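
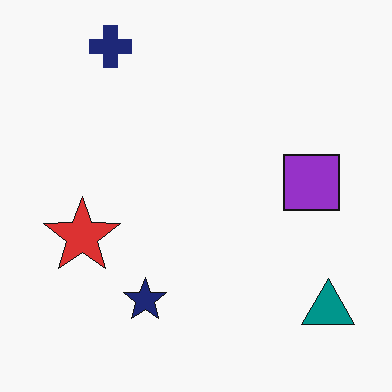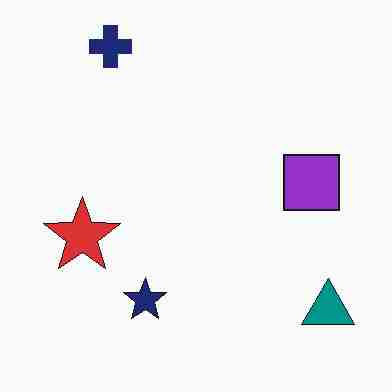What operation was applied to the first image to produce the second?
Degraded with heavy JPEG compression.

Blocky 8×8 compression artifacts appear around shape edges and the flat background shows ringing — characteristic JPEG degradation.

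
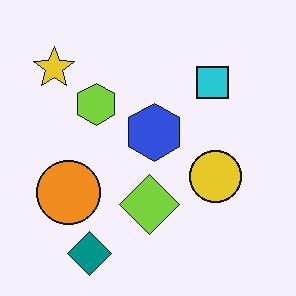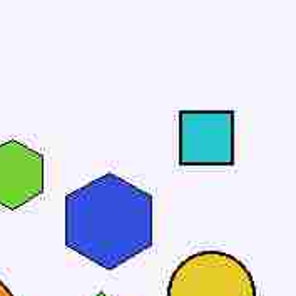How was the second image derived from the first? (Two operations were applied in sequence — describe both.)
Degraded with heavy JPEG compression, then cropped to a noticeably smaller region and rescaled.

Blocky 8×8 compression artifacts appear around shape edges and the flat background shows ringing — characteristic JPEG degradation. The visible shapes are larger and the field of view is narrower; shapes near the original edges may be partly or wholly outside the frame — a crop-and-rescale.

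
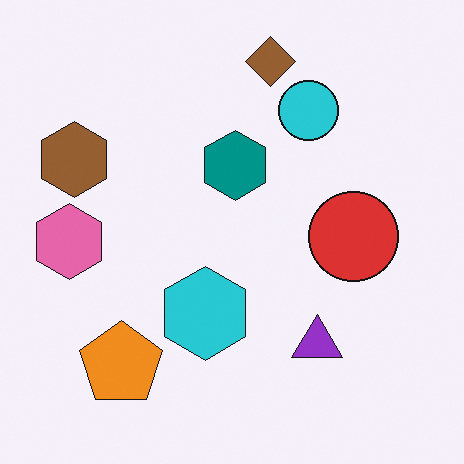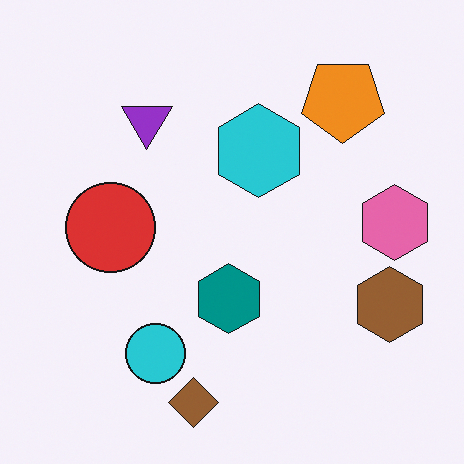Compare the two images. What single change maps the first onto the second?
The transformation is: rotated 180°.

The brown diamond sits in the top of the first image and the bottom of the second — consistent with a whole-image 180° rotation.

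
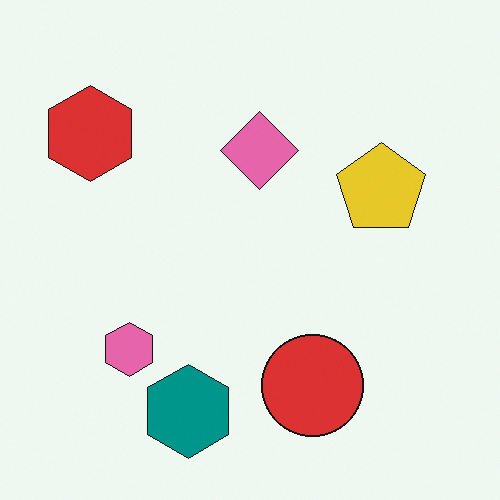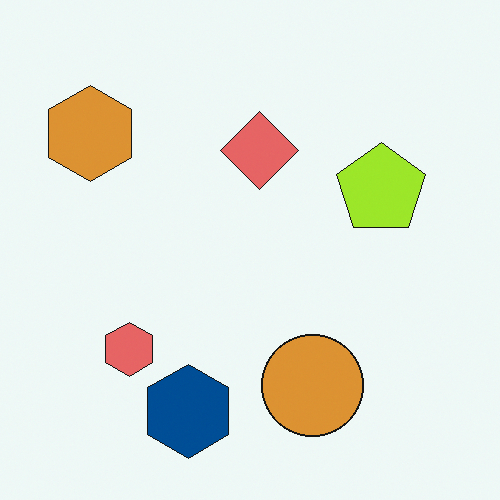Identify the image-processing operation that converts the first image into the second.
Hue-shifted slightly.

Every shape's color has rotated by the same amount around the hue wheel — a uniform hue shift.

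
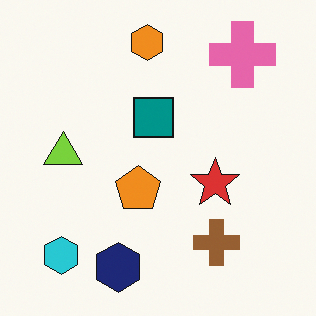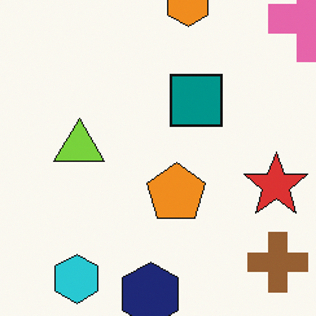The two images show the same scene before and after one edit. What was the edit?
This is the original image cropped slightly and scaled back up.

The visible shapes are larger and the field of view is narrower; shapes near the original edges may be partly or wholly outside the frame — a crop-and-rescale.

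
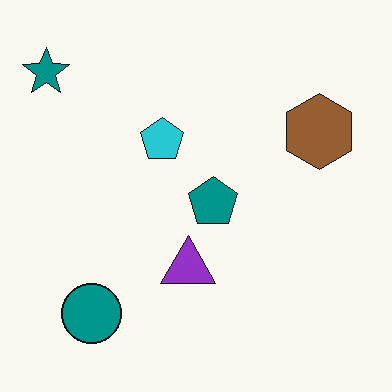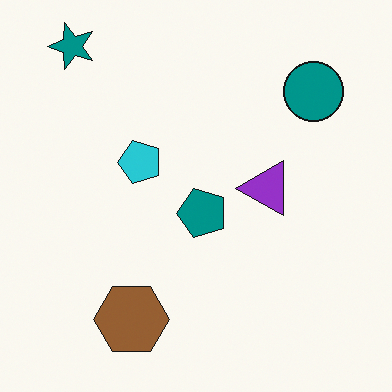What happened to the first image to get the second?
The image was transposed (reflected across the top-left ↔ bottom-right diagonal).

Shapes have swapped their row and column positions — what was in the top-right is now in the bottom-left — a diagonal reflection.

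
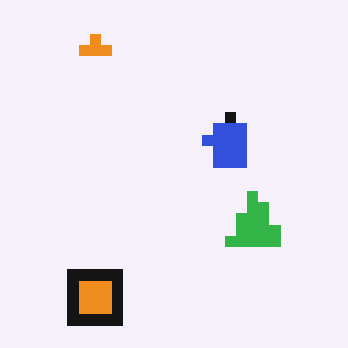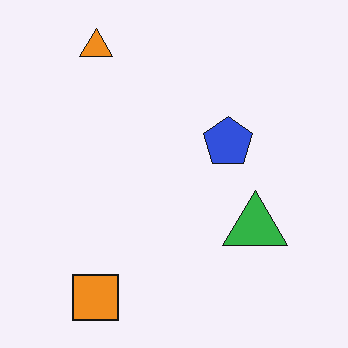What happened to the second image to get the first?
The first image is the second coarsely pixelated.

Shapes are reduced to large square blocks; fine edges and outlines are lost — a downscale-then-upscale (mosaic) effect.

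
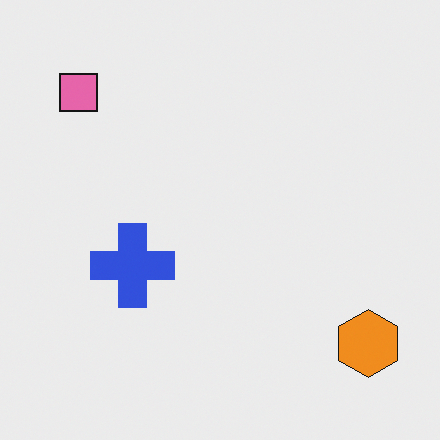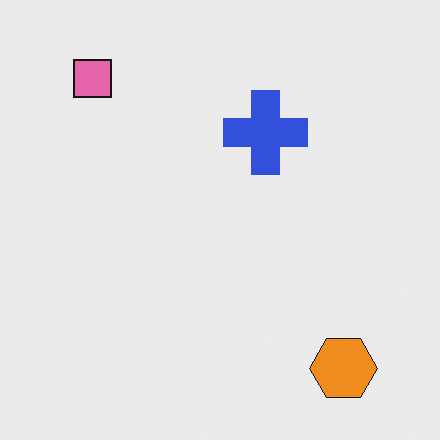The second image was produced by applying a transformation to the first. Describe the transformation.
Transposed (reflected across the top-left ↔ bottom-right diagonal).

Shapes have swapped their row and column positions — what was in the top-right is now in the bottom-left — a diagonal reflection.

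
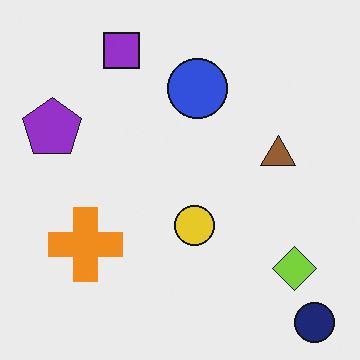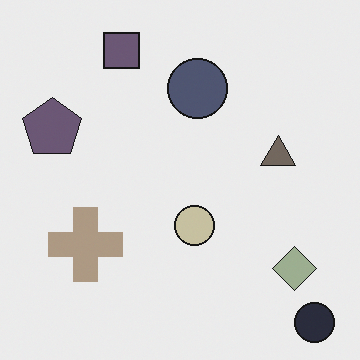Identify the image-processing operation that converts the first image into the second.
It was heavily desaturated.

All colors are more muted and greyish — a global saturation change.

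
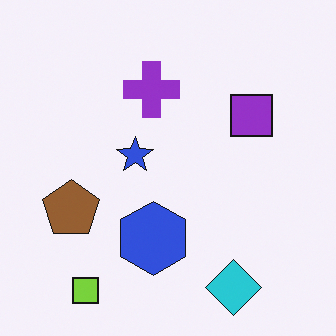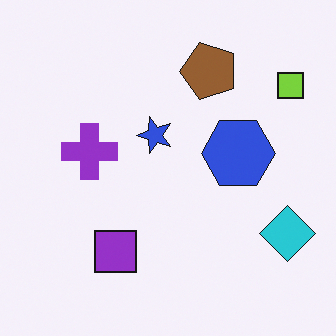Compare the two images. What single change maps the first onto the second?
The image was transposed (reflected across the top-left ↔ bottom-right diagonal).

Shapes have swapped their row and column positions — what was in the top-right is now in the bottom-left — a diagonal reflection.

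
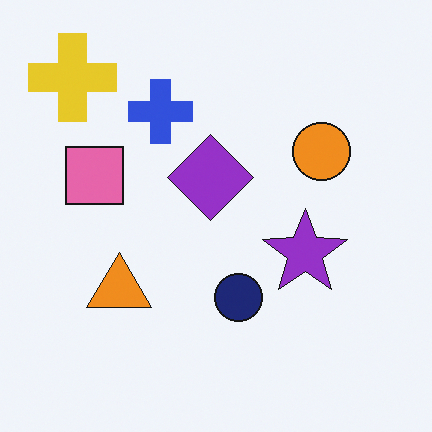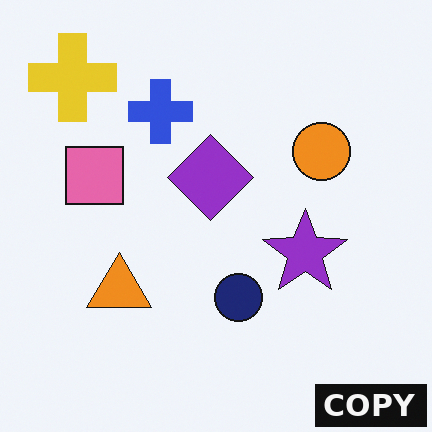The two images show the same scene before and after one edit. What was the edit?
It was watermarked with the text "COPY" in the lower-right corner.

A dark label reading "COPY" appears in the lower-right corner.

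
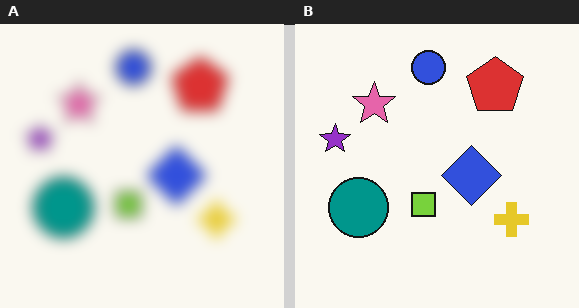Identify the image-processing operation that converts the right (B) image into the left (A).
This is the original image heavily blurred.

Shape edges and outlines are uniformly softened across the whole image.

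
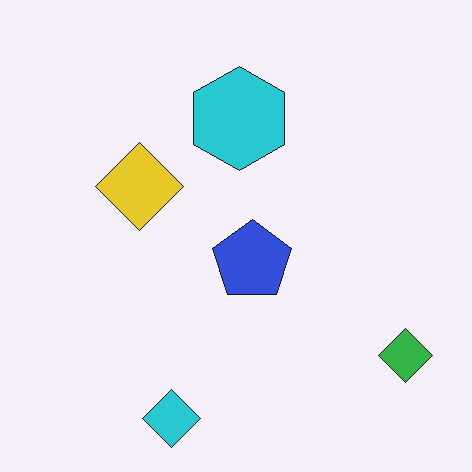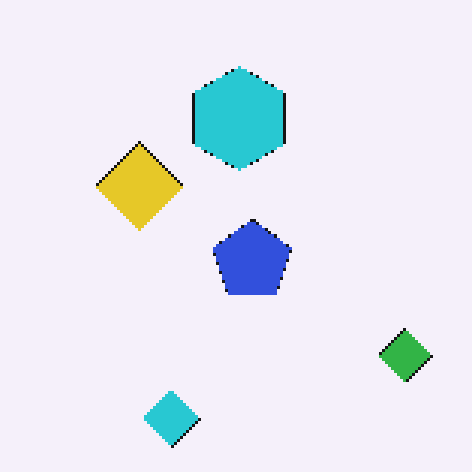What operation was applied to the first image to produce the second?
It was mildly pixelated.

Shapes are reduced to large square blocks; fine edges and outlines are lost — a downscale-then-upscale (mosaic) effect.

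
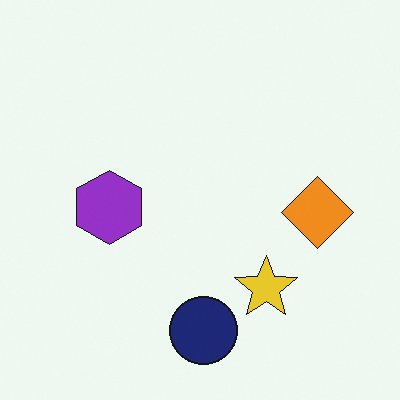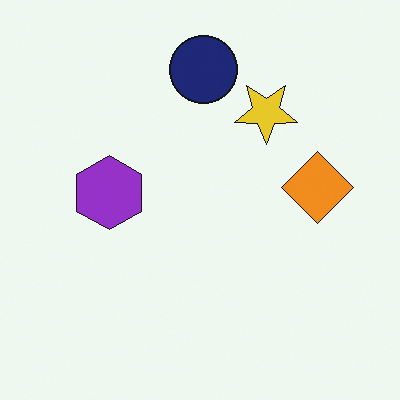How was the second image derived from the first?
It was flipped vertically (top ↔ bottom).

The navy circle is in the bottom of the first image and the top of the second — shapes on opposite sides of the horizontal midline have swapped in a mirror flip.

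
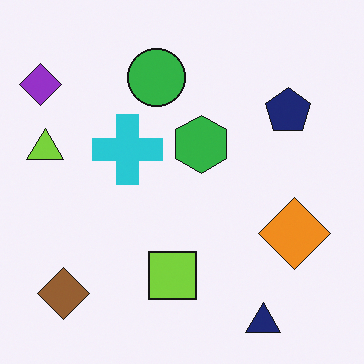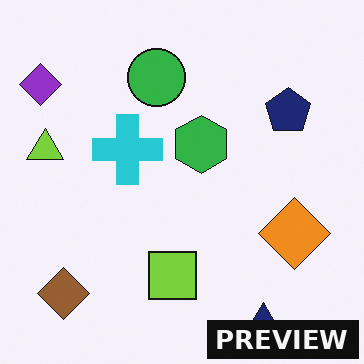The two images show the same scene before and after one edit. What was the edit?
The image was watermarked with the text "PREVIEW" in the lower-right corner.

A dark label reading "PREVIEW" appears in the lower-right corner.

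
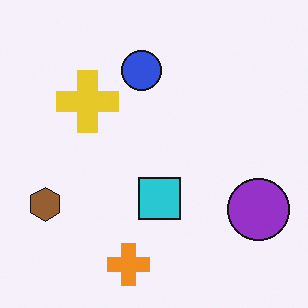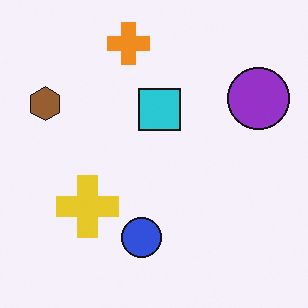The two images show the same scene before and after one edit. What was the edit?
The second image is the first flipped vertically (top ↔ bottom).

The orange cross is in the bottom of the first image and the top of the second — shapes on opposite sides of the horizontal midline have swapped in a mirror flip.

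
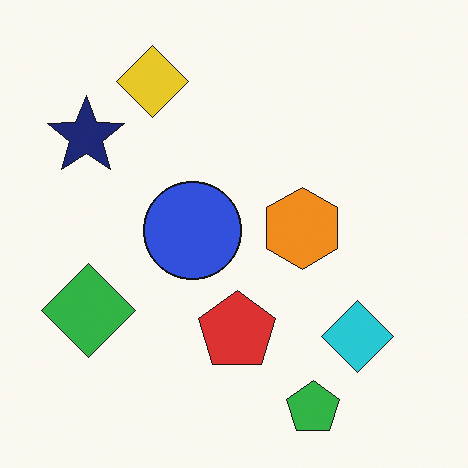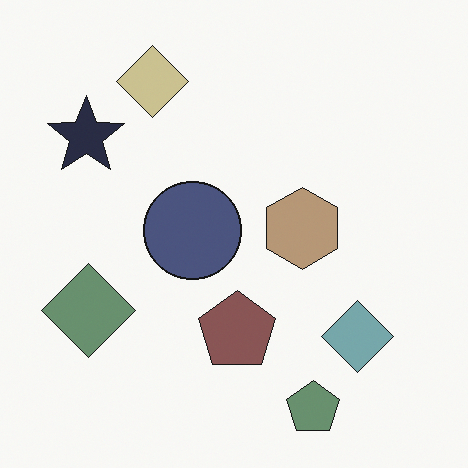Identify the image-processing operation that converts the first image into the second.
This is the original image made much more muted (saturation change).

All colors are more muted and greyish — a global saturation change.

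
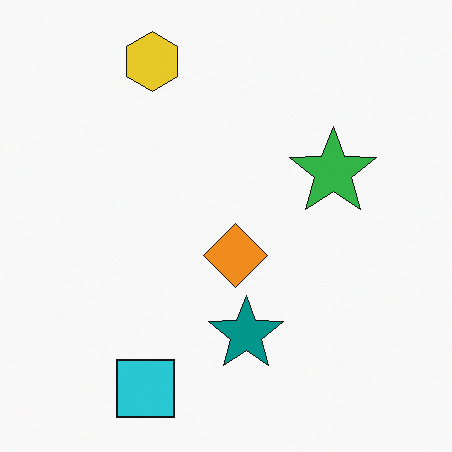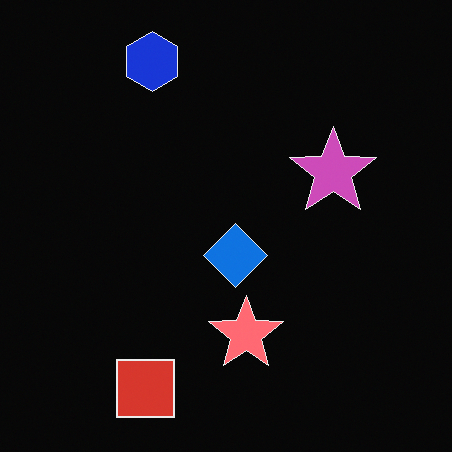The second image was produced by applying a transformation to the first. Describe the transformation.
The image was color-inverted (negative).

The light background has become dark and every shape's color is its complement — a photographic negative.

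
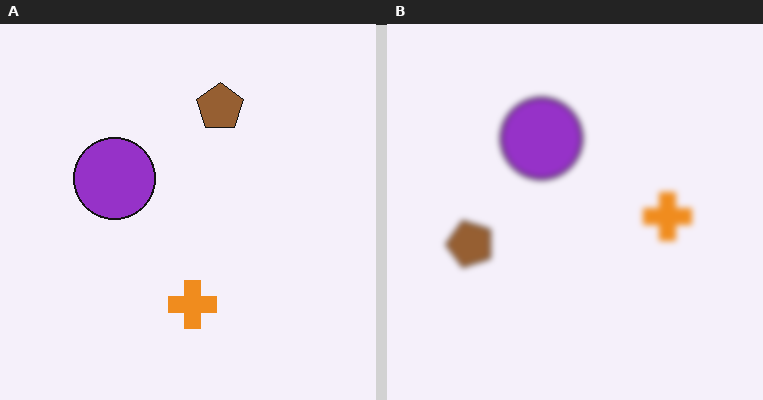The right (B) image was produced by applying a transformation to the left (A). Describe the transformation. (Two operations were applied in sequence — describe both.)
The right (B) image is the left (A) transposed (reflected across the top-left ↔ bottom-right diagonal), then moderately blurred.

Shapes have swapped their row and column positions — what was in the top-right is now in the bottom-left — a diagonal reflection. Shape edges and outlines are uniformly softened across the whole image.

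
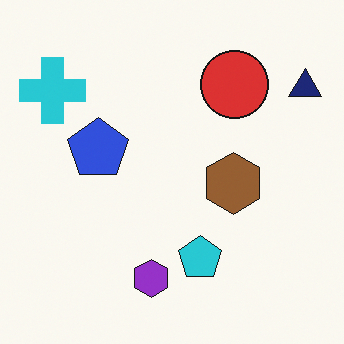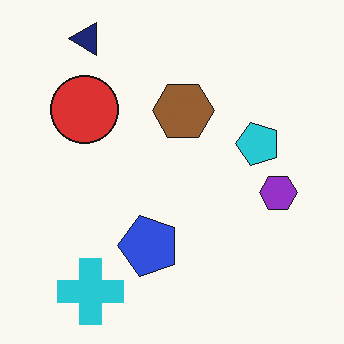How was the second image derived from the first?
Rotated 90° counter-clockwise.

The navy triangle sits in the top-right of the first image and the top-left of the second — consistent with a whole-image 90° counter-clockwise rotation.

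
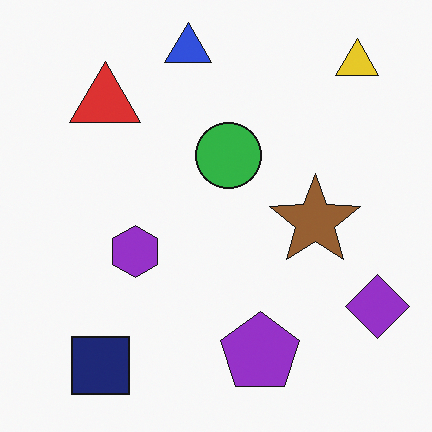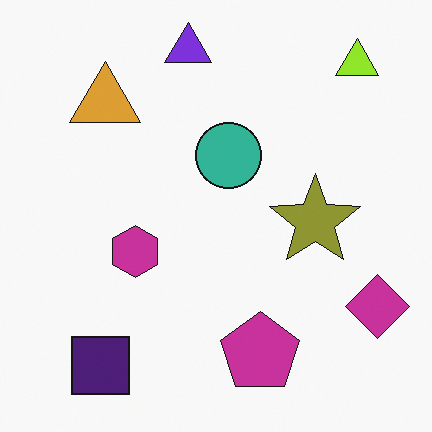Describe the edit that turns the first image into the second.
It was hue-shifted slightly.

Every shape's color has rotated by the same amount around the hue wheel — a uniform hue shift.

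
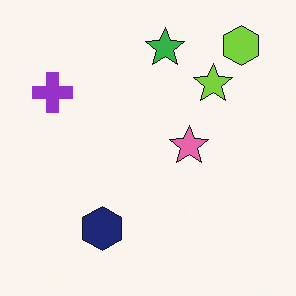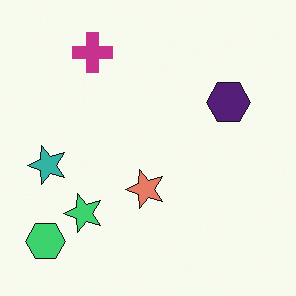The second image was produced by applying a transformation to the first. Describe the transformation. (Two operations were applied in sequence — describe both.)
The second image is the first transposed (reflected across the top-left ↔ bottom-right diagonal), then hue-shifted slightly.

Shapes have swapped their row and column positions — what was in the top-right is now in the bottom-left — a diagonal reflection. Every shape's color has rotated by the same amount around the hue wheel — a uniform hue shift.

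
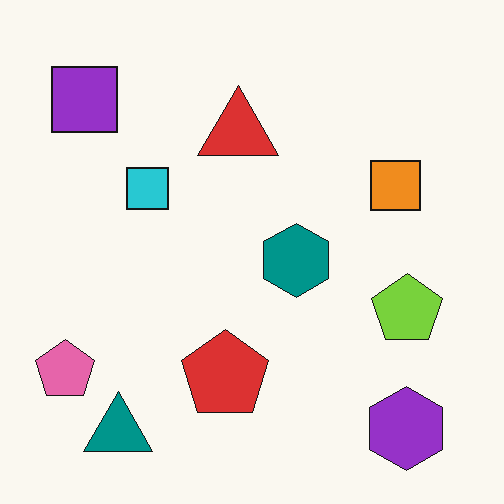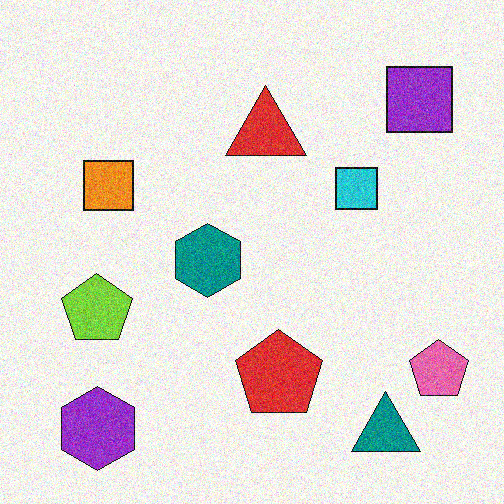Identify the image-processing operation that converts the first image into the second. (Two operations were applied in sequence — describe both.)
The second image is the first flipped horizontally (left ↔ right), then degraded with visible gaussian noise.

The pink pentagon is in the bottom-left of the first image and the bottom-right of the second — shapes on opposite sides of the vertical midline have swapped in a mirror flip. Random speckle covers the whole image, including the flat background.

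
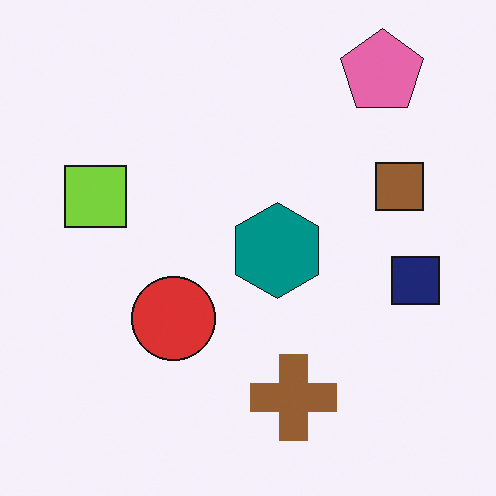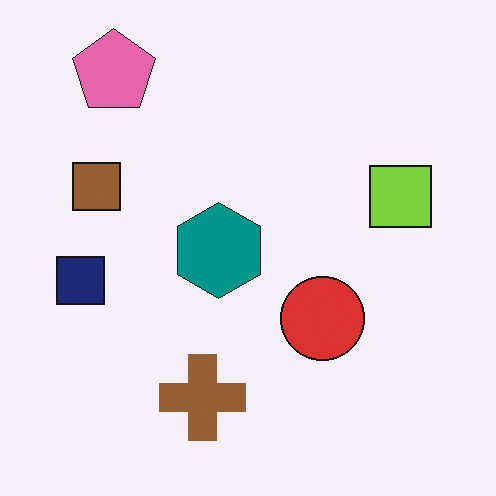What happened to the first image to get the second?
It was flipped horizontally (left ↔ right).

The navy square is in the right of the first image and the left of the second — shapes on opposite sides of the vertical midline have swapped in a mirror flip.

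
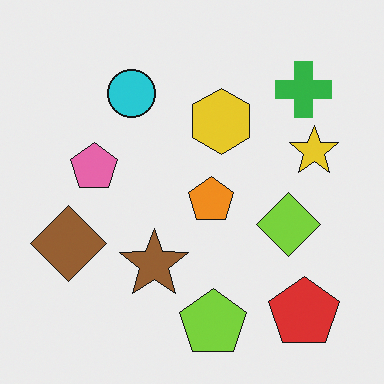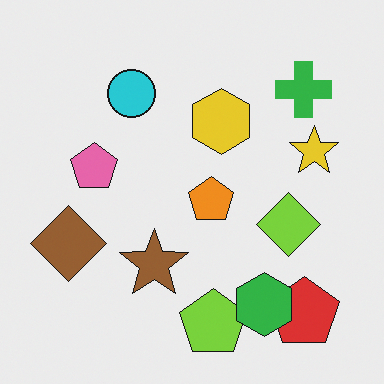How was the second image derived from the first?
The second image is the first overlaid with an additional green hexagon.

A green hexagon appears in the second image that is absent from the first.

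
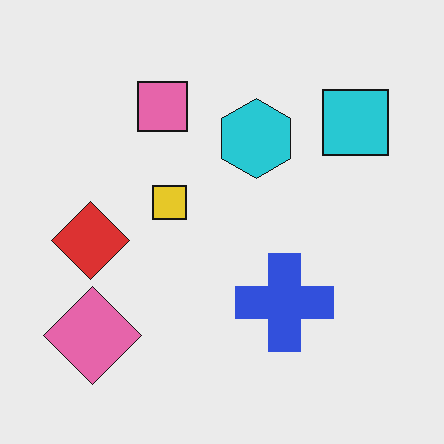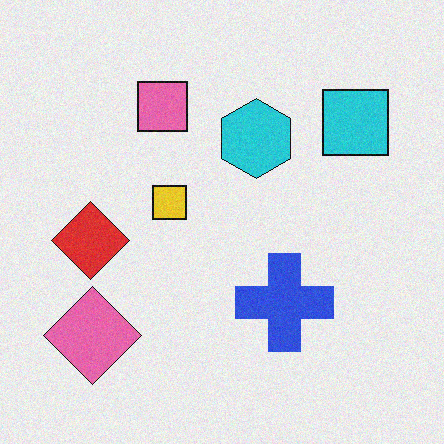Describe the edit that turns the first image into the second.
The second image is the first degraded with a light layer of grain.

Random speckle covers the whole image, including the flat background.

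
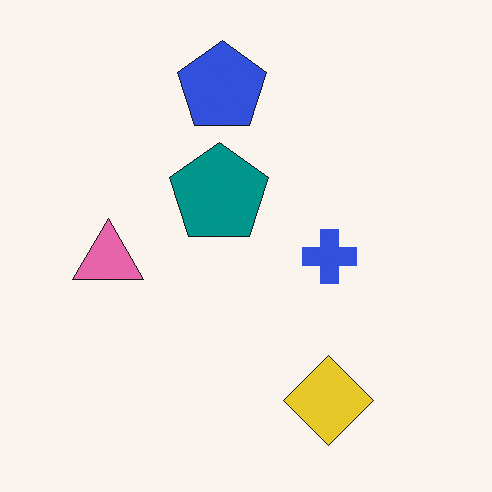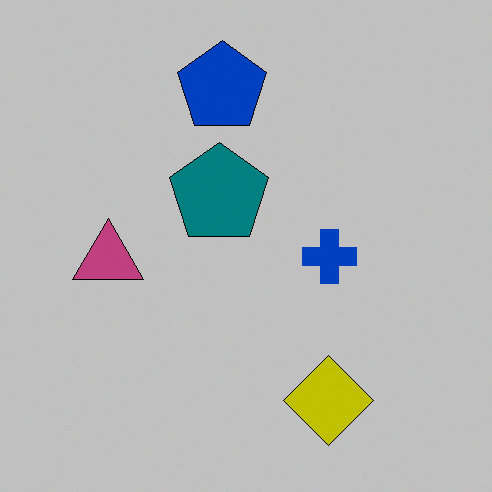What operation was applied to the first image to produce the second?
This is the original image heavily posterized to just a handful of flat colors.

Each flat color has snapped to a coarser quantized level — most visibly, the near-white background has dropped to a flat grey.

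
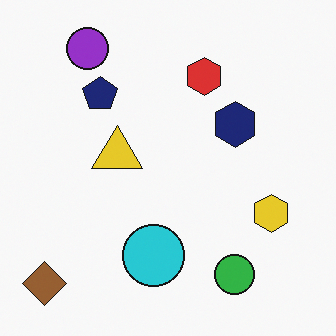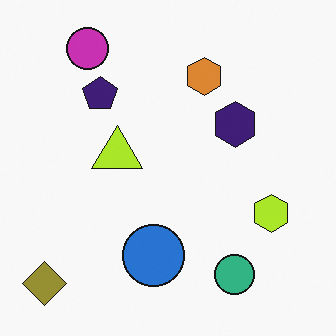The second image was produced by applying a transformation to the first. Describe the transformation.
The transformation is: hue-shifted slightly.

Every shape's color has rotated by the same amount around the hue wheel — a uniform hue shift.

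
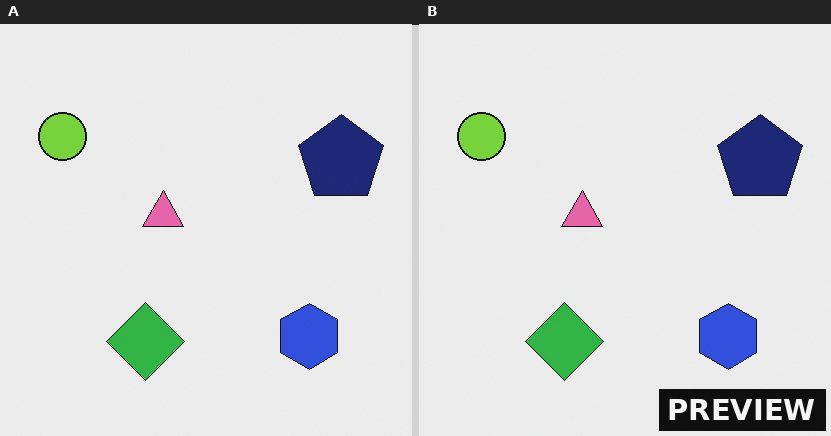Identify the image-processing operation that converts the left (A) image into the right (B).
The image was watermarked with the text "PREVIEW" in the lower-right corner.

A dark label reading "PREVIEW" appears in the lower-right corner.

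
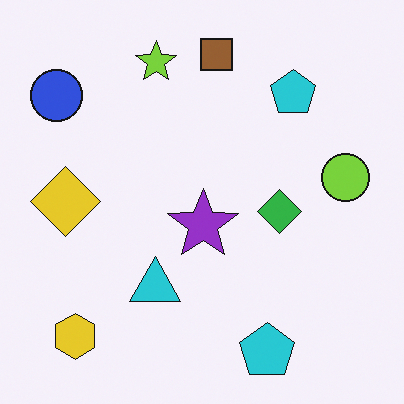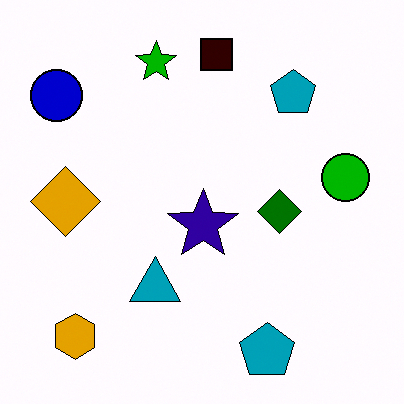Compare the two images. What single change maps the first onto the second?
This is the original image given much higher contrast.

Tones are pushed away from mid-grey across the whole image — a global contrast change.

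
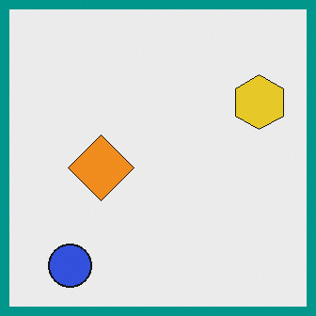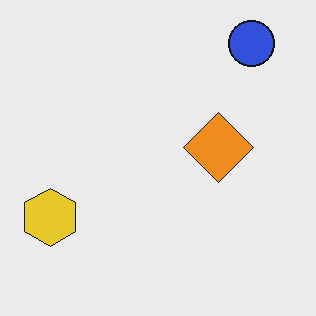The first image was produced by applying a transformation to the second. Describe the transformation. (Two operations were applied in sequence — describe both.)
The first image is the second rotated 180°, then framed with a teal border.

The blue circle sits in the top-right of the second image and the bottom-left of the first — consistent with a whole-image 180° rotation. A solid teal frame runs around the edge of the first image, with the content slightly shrunk inside it.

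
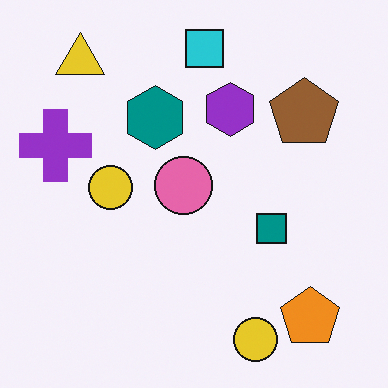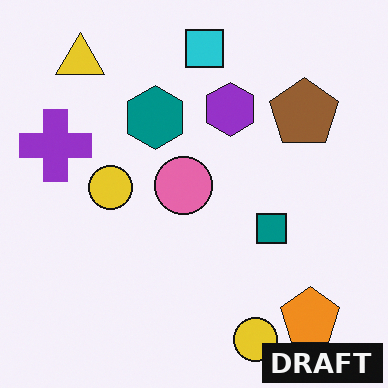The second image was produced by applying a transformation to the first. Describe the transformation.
The image was watermarked with the text "DRAFT" in the lower-right corner.

A dark label reading "DRAFT" appears in the lower-right corner.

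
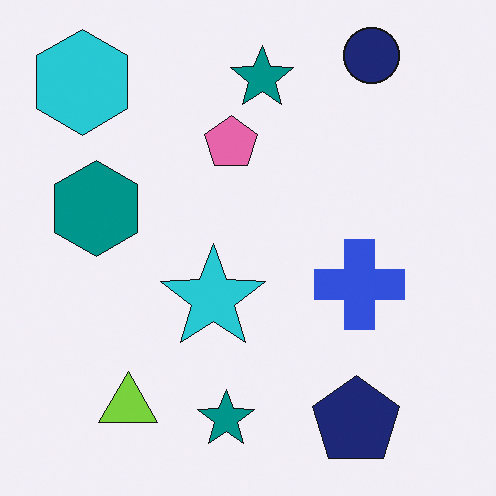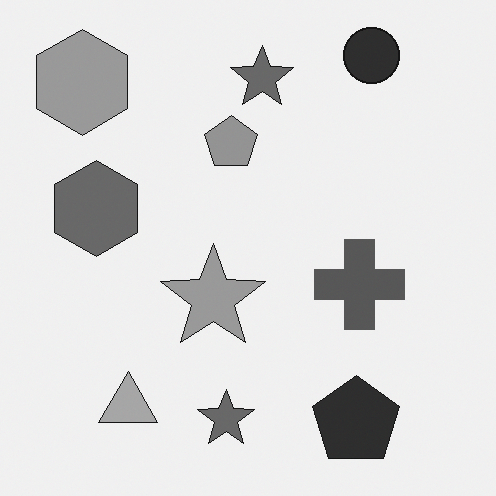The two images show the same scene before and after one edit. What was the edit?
This is the original image converted to grayscale.

All color is removed — every shape is now a shade of grey.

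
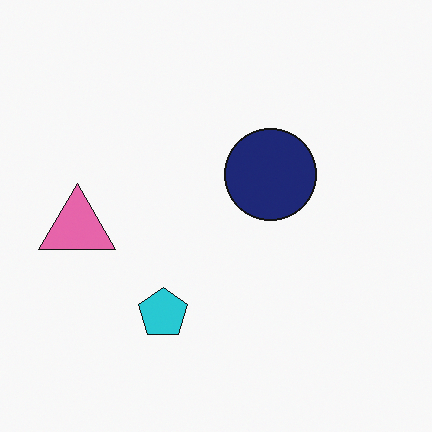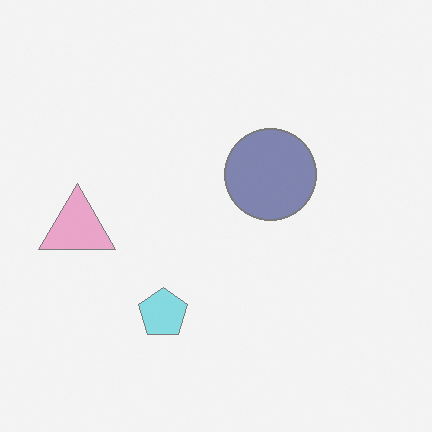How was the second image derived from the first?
The image was given much lower contrast.

Tones are pushed toward mid-grey across the whole image — a global contrast change.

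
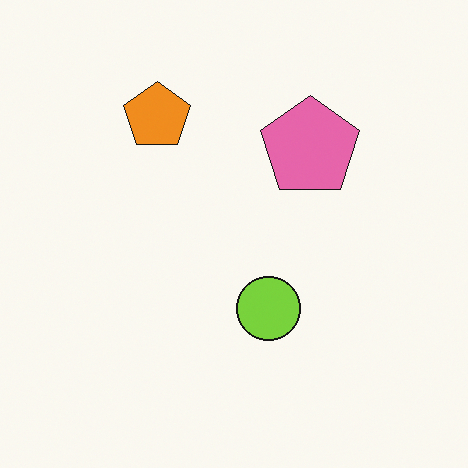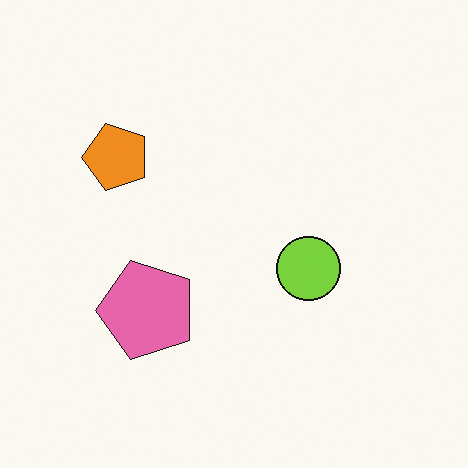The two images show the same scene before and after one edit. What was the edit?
The second image is the first transposed (reflected across the top-left ↔ bottom-right diagonal).

Shapes have swapped their row and column positions — what was in the top-right is now in the bottom-left — a diagonal reflection.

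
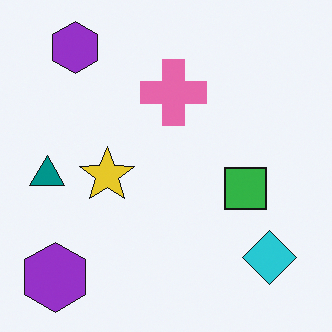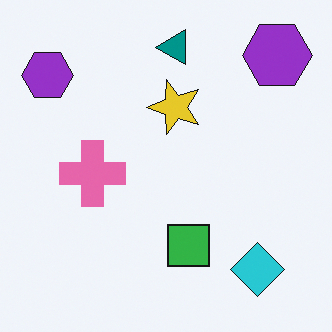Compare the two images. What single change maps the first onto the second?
This is the original image transposed (reflected across the top-left ↔ bottom-right diagonal).

Shapes have swapped their row and column positions — what was in the top-right is now in the bottom-left — a diagonal reflection.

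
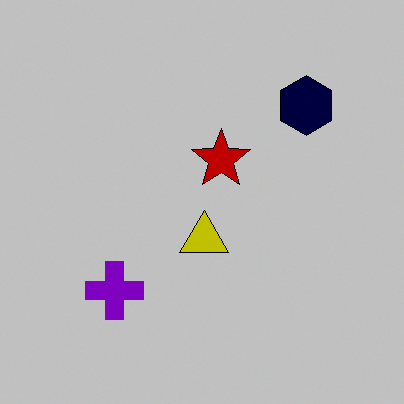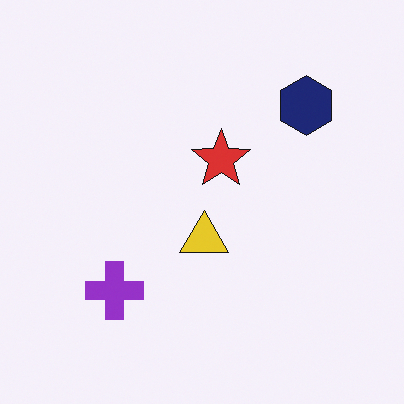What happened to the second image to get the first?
This is the original image heavily posterized to just a handful of flat colors.

Each flat color has snapped to a coarser quantized level — most visibly, the near-white background has dropped to a flat grey.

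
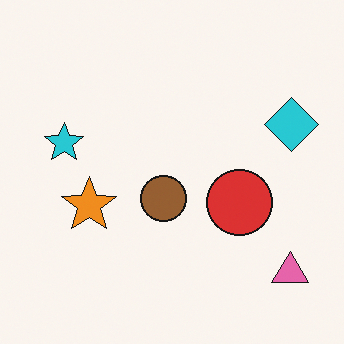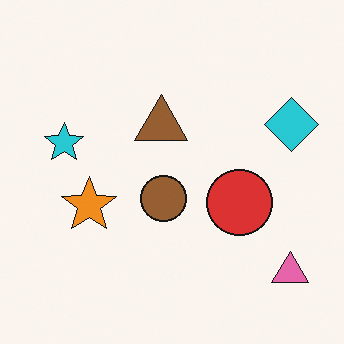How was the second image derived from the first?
The image was overlaid with an additional brown triangle.

A brown triangle appears in the second image that is absent from the first.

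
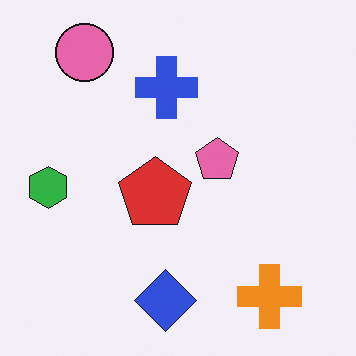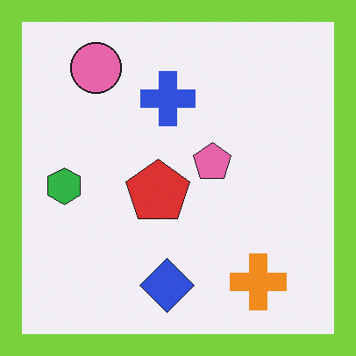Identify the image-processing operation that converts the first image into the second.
Framed with a lime border.

A solid lime frame runs around the edge of the second image, with the content slightly shrunk inside it.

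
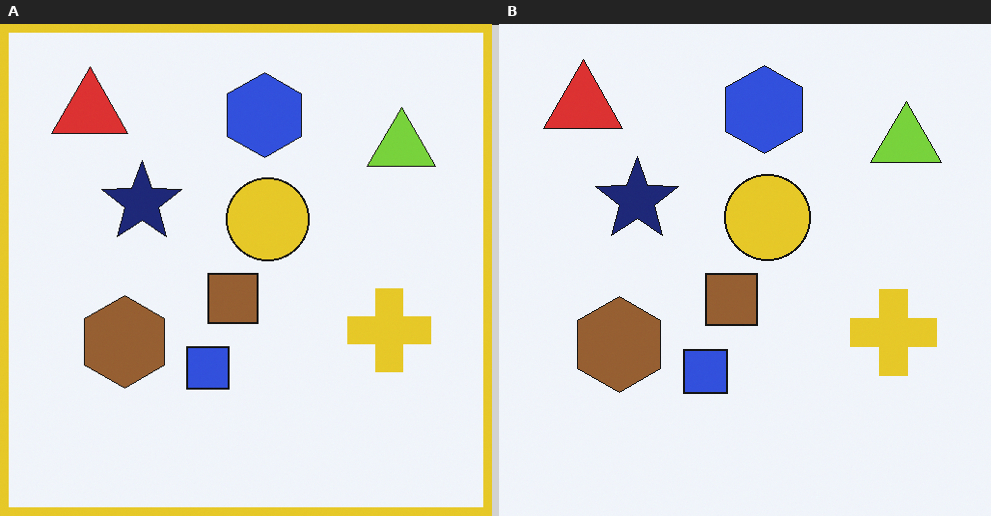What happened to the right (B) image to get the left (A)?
Framed with a yellow border.

A solid yellow frame runs around the edge of the left (A) image, with the content slightly shrunk inside it.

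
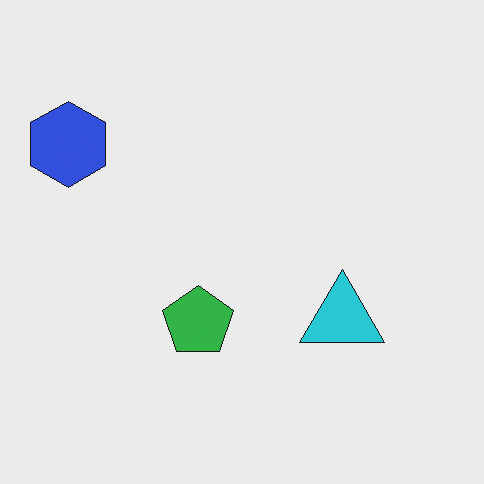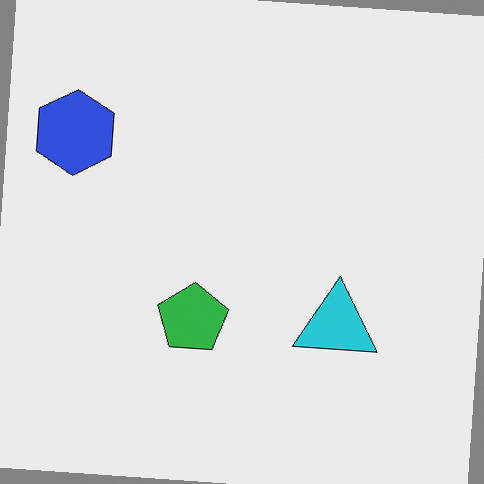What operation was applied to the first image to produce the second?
It was rotated clockwise by a small amount.

Every shape is tilted by the same angle and the image corners show triangular fill wedges — a whole-image rotation by a non-right angle.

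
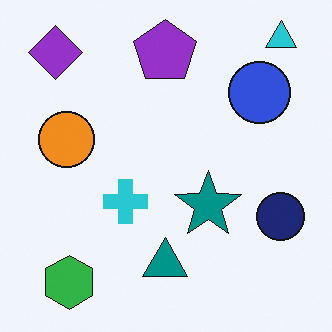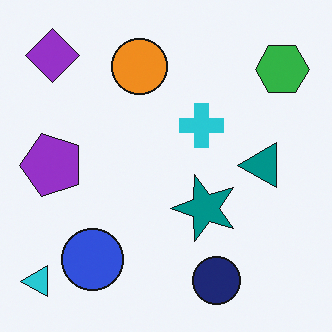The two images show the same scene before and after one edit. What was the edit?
Transposed (reflected across the top-left ↔ bottom-right diagonal).

Shapes have swapped their row and column positions — what was in the top-right is now in the bottom-left — a diagonal reflection.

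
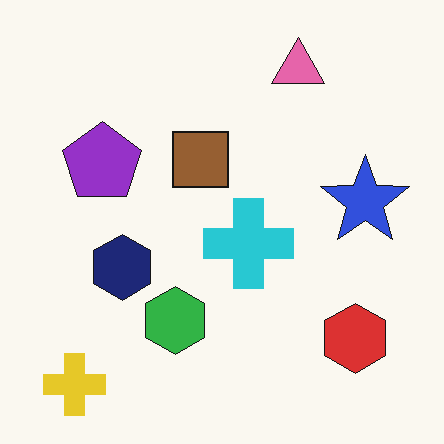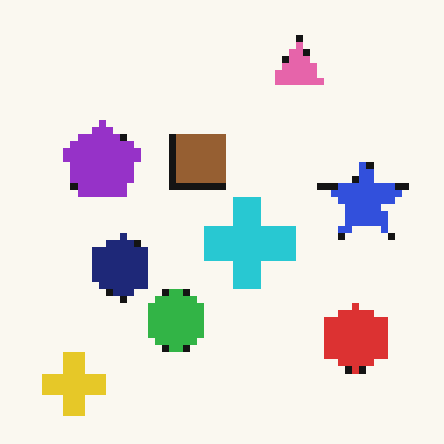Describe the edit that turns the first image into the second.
The image was pixelated into visible square blocks.

Shapes are reduced to large square blocks; fine edges and outlines are lost — a downscale-then-upscale (mosaic) effect.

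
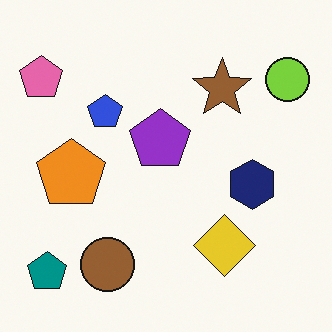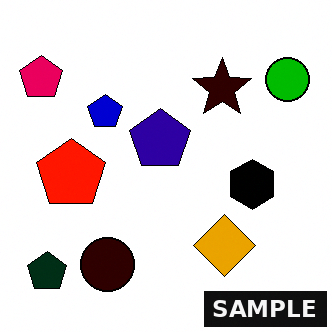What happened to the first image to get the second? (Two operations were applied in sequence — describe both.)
This is the original image boosted in contrast, then watermarked with the text "SAMPLE" in the lower-right corner.

Tones are pushed away from mid-grey across the whole image — a global contrast change. A dark label reading "SAMPLE" appears in the lower-right corner.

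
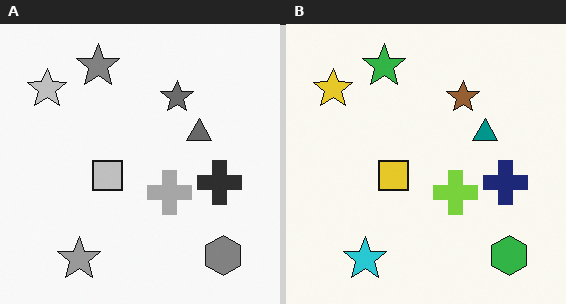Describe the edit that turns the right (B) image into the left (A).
It was converted to grayscale.

All color is removed — every shape is now a shade of grey.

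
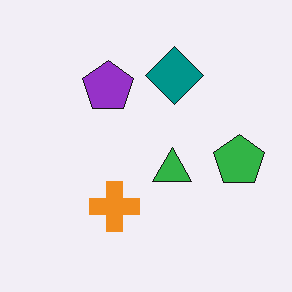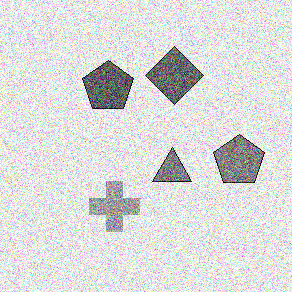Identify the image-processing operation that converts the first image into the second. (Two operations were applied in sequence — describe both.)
The second image is the first converted to grayscale, then degraded with heavy additive noise.

All color is removed — every shape is now a shade of grey. Random speckle covers the whole image, including the flat background.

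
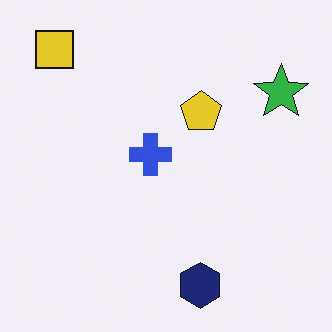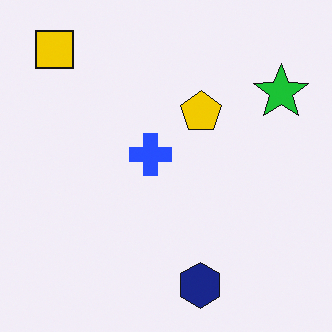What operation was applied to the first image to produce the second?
The second image is the first slightly oversaturated.

All colors are more vivid — a global saturation change.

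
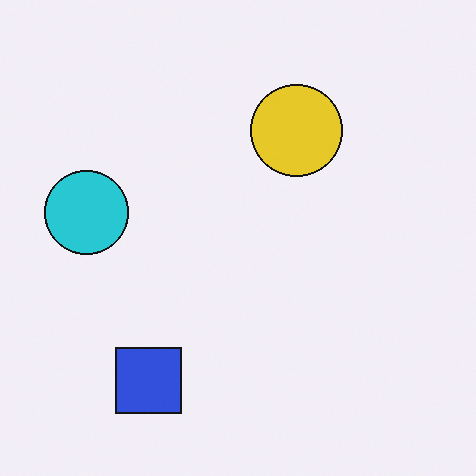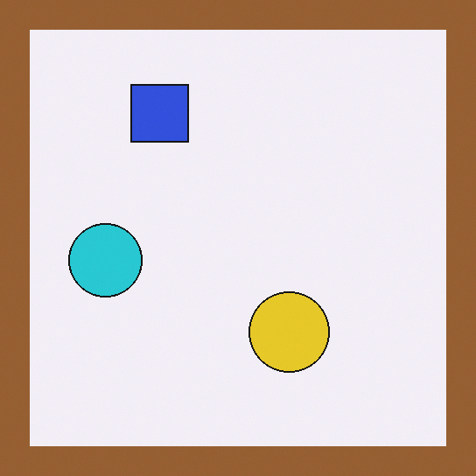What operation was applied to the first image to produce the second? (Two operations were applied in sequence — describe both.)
The transformation is: flipped vertically (top ↔ bottom), then framed with a brown border.

The blue square is in the bottom-left of the first image and the top-left of the second — shapes on opposite sides of the horizontal midline have swapped in a mirror flip. A solid brown frame runs around the edge of the second image, with the content slightly shrunk inside it.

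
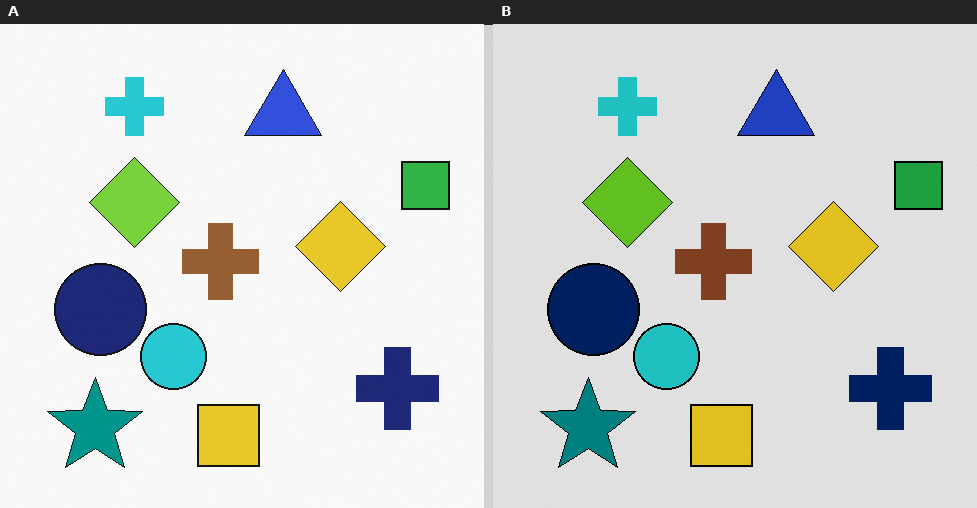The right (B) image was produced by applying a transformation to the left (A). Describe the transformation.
Moderately posterized.

Each flat color has snapped to a coarser quantized level — most visibly, the near-white background has dropped to a flat grey.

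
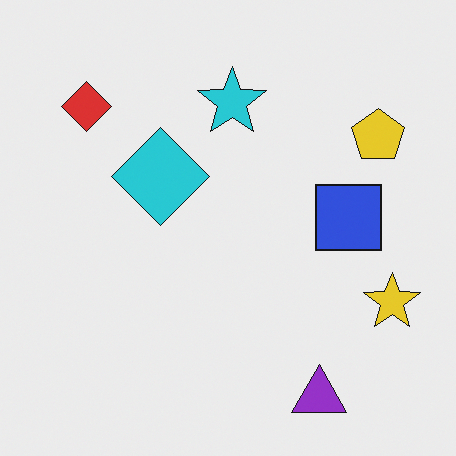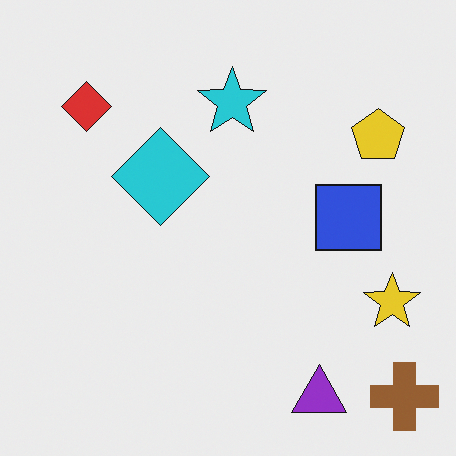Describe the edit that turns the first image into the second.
It was overlaid with an additional brown cross.

A brown cross appears in the second image that is absent from the first.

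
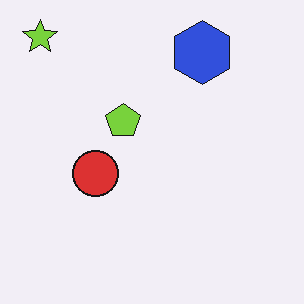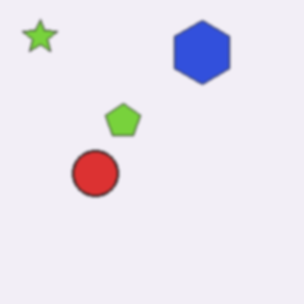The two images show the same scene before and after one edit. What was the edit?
The second image is the first lightly blurred.

Shape edges and outlines are uniformly softened across the whole image.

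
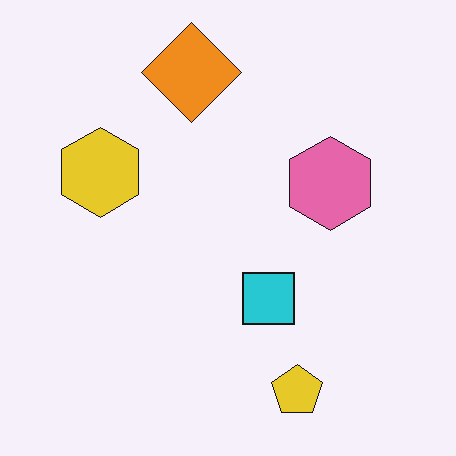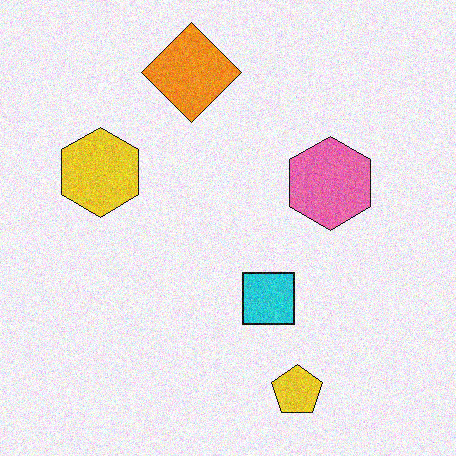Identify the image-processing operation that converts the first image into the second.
It was degraded with moderate additive noise.

Random speckle covers the whole image, including the flat background.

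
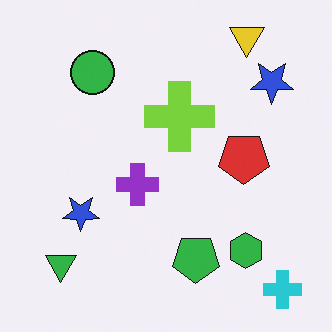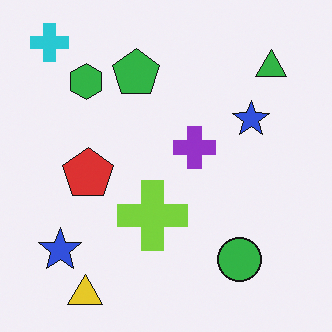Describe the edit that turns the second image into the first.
The first image is the second rotated 180°.

The cyan cross sits in the top-left of the second image and the bottom-right of the first — consistent with a whole-image 180° rotation.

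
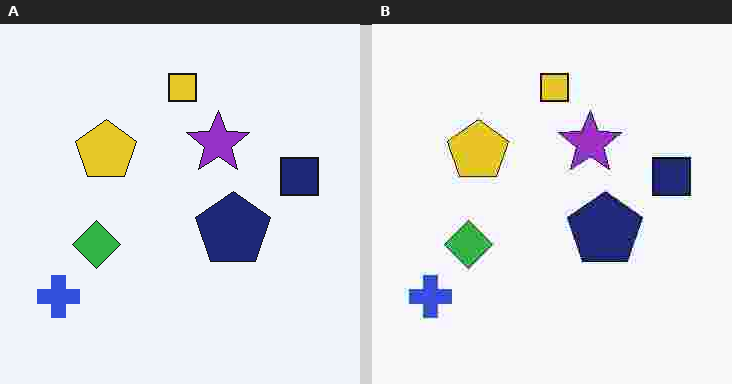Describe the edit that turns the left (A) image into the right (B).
The image was heavily JPEG-compressed with obvious blocking artifacts.

Blocky 8×8 compression artifacts appear around shape edges and the flat background shows ringing — characteristic JPEG degradation.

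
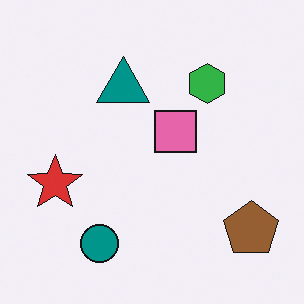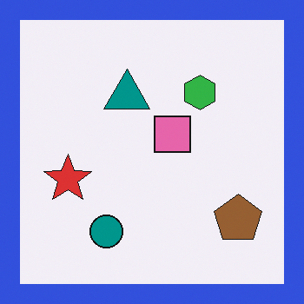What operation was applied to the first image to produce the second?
The second image is the first framed with a blue border.

A solid blue frame runs around the edge of the second image, with the content slightly shrunk inside it.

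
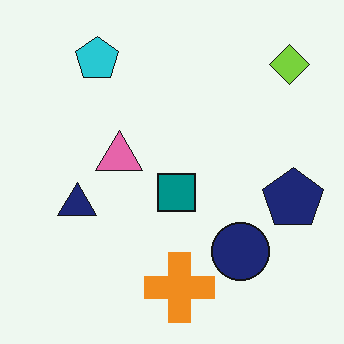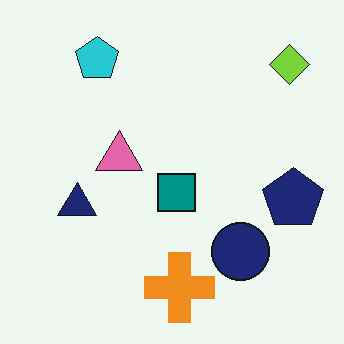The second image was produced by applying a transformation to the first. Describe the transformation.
The image was JPEG-compressed with visible artifacts.

Blocky 8×8 compression artifacts appear around shape edges and the flat background shows ringing — characteristic JPEG degradation.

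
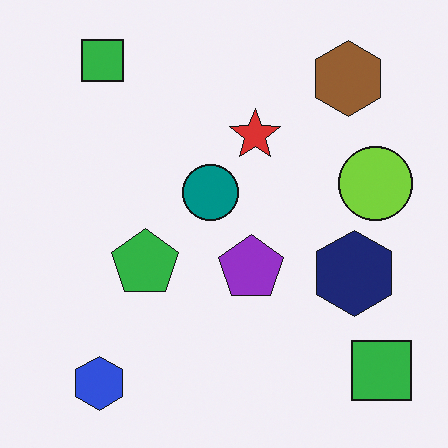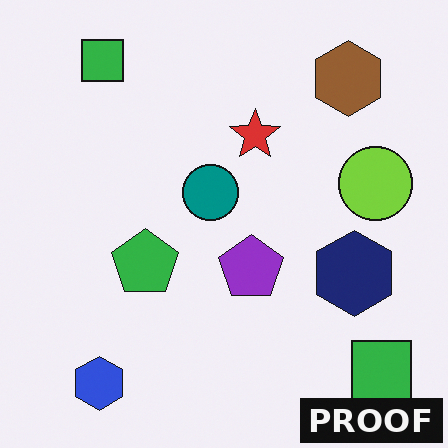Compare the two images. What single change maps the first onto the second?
The transformation is: watermarked with the text "PROOF" in the lower-right corner.

A dark label reading "PROOF" appears in the lower-right corner.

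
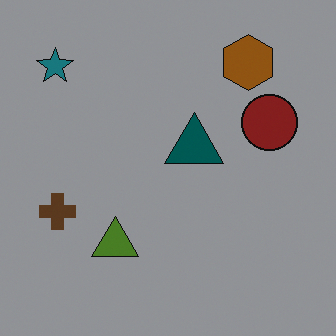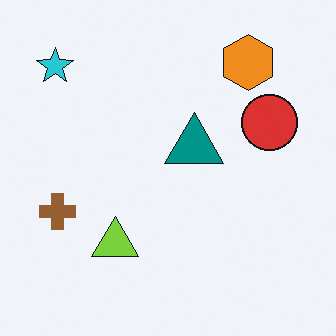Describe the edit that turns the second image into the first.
The transformation is: substantially darkened.

Every pixel — background and shapes alike — is uniformly darkened.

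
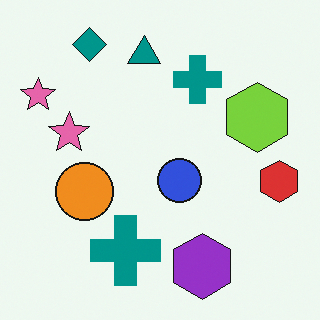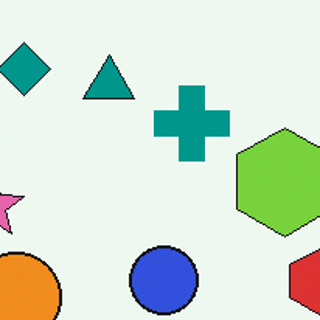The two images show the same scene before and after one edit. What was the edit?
It was cropped to a modestly smaller region and rescaled.

The visible shapes are larger and the field of view is narrower; shapes near the original edges may be partly or wholly outside the frame — a crop-and-rescale.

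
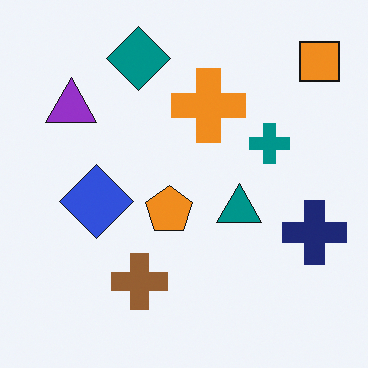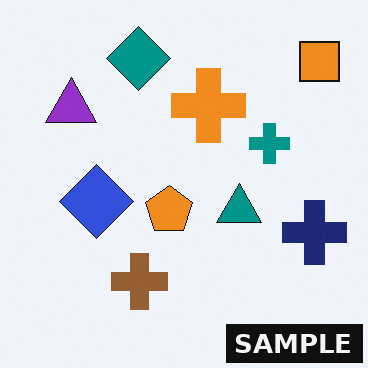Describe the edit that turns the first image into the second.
Watermarked with the text "SAMPLE" in the lower-right corner.

A dark label reading "SAMPLE" appears in the lower-right corner.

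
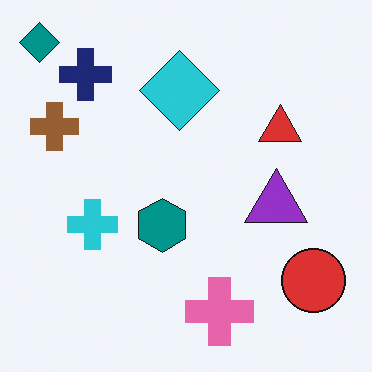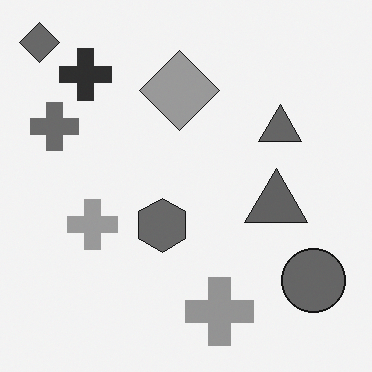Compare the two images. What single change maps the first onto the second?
It was converted to grayscale.

All color is removed — every shape is now a shade of grey.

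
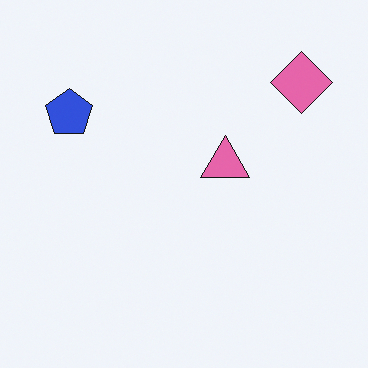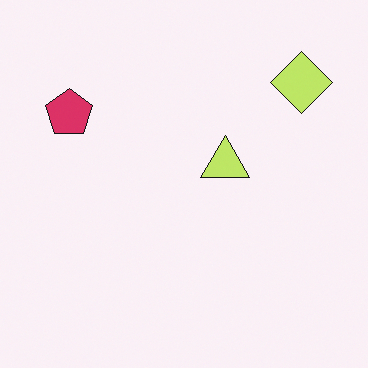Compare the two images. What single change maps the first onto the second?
This is the original image hue-shifted noticeably.

Every shape's color has rotated by the same amount around the hue wheel — a uniform hue shift.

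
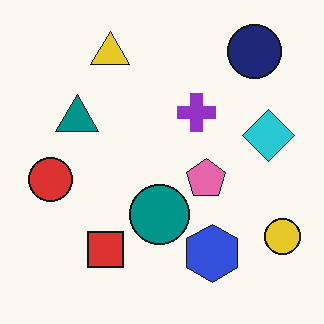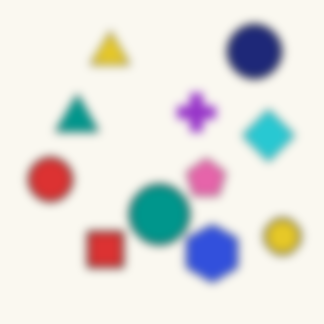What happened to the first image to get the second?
The second image is the first noticeably gaussian-blurred.

Shape edges and outlines are uniformly softened across the whole image.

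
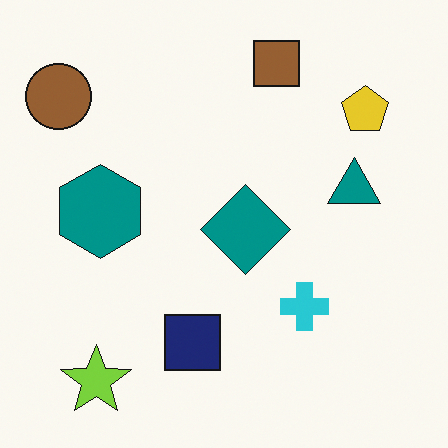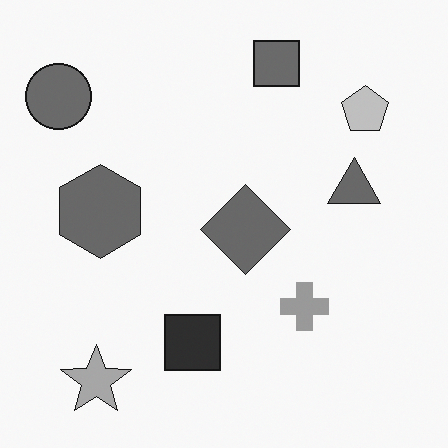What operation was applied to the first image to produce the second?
Converted to grayscale.

All color is removed — every shape is now a shade of grey.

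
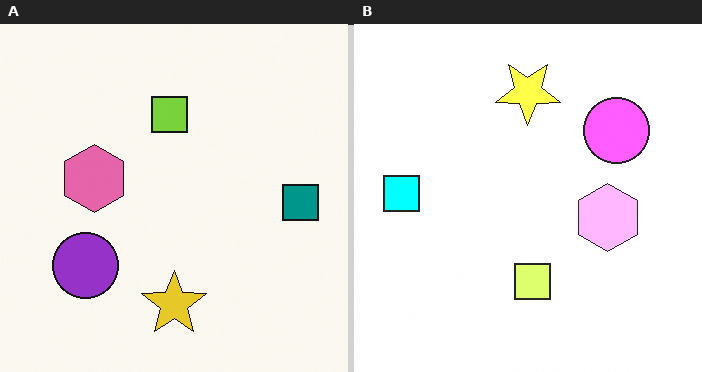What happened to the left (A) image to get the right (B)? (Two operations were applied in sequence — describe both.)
The image was rotated 180°, then substantially brightened.

The teal square sits in the right of the left (A) image and the left of the right (B) — consistent with a whole-image 180° rotation. Every pixel — background and shapes alike — is uniformly brightened.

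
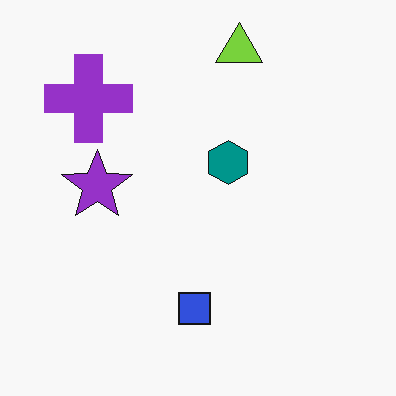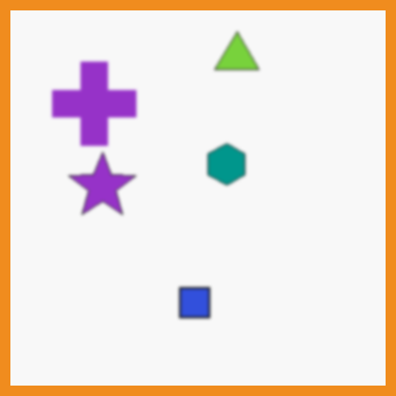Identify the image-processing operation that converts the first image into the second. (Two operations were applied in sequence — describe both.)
The transformation is: lightly blurred, then framed with a orange border.

Shape edges and outlines are uniformly softened across the whole image. A solid orange frame runs around the edge of the second image, with the content slightly shrunk inside it.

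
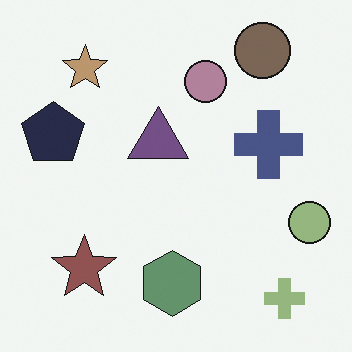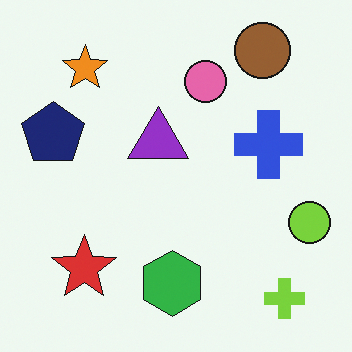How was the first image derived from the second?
This is the original image made much more muted (saturation change).

All colors are more muted and greyish — a global saturation change.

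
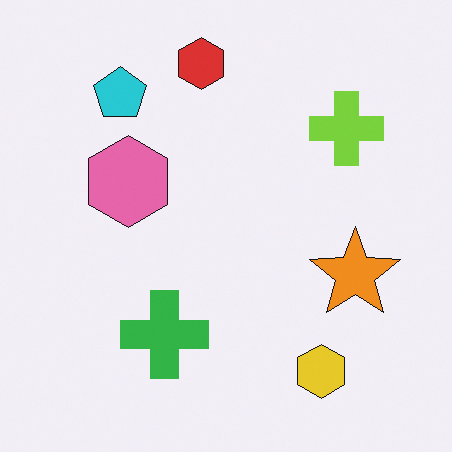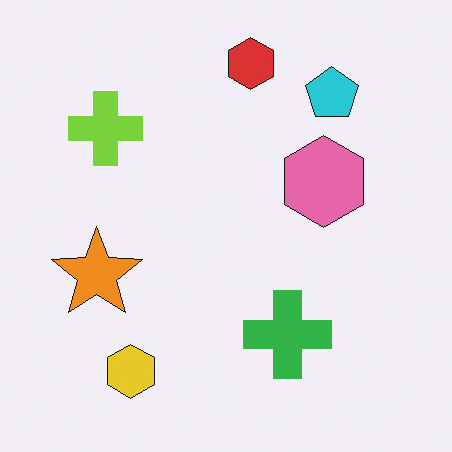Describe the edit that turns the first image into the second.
The image was flipped horizontally (left ↔ right).

The orange star is in the right of the first image and the left of the second — shapes on opposite sides of the vertical midline have swapped in a mirror flip.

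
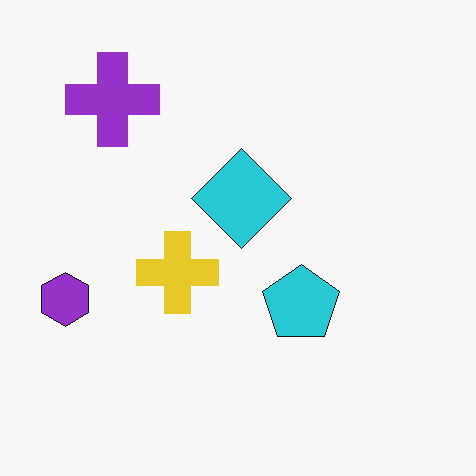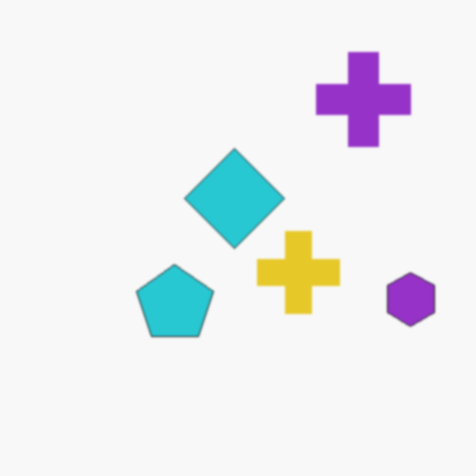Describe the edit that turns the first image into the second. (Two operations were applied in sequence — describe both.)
Slightly softened, then flipped horizontally (left ↔ right).

Shape edges and outlines are uniformly softened across the whole image. The purple hexagon is in the left of the first image and the right of the second — shapes on opposite sides of the vertical midline have swapped in a mirror flip.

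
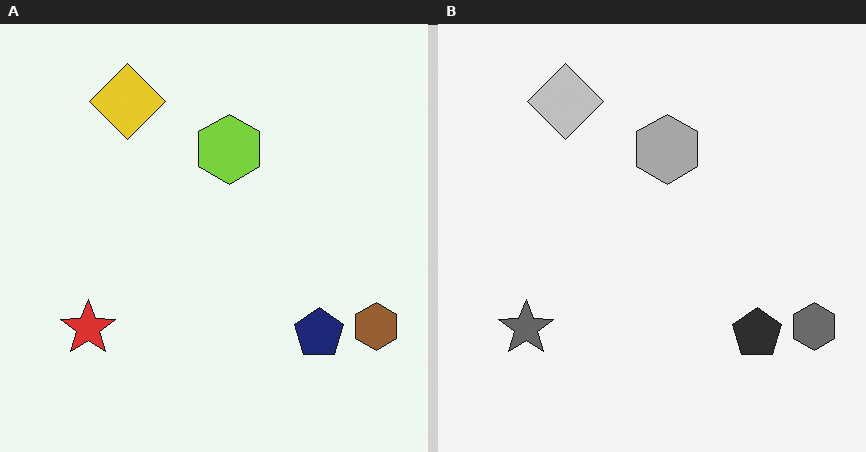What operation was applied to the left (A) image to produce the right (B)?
The transformation is: converted to grayscale.

All color is removed — every shape is now a shade of grey.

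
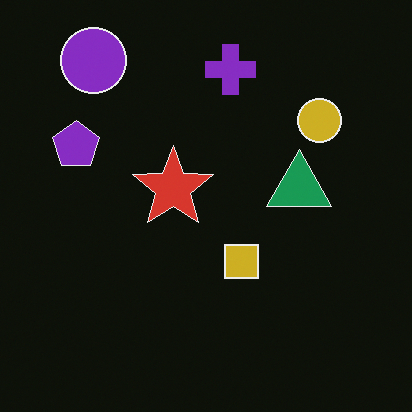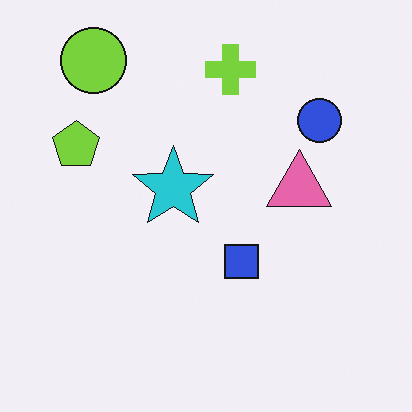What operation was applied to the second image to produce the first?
Color-inverted (negative).

The light background has become dark and every shape's color is its complement — a photographic negative.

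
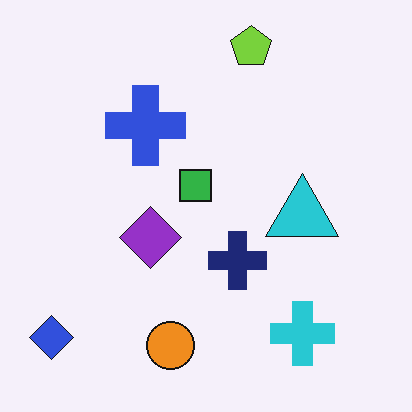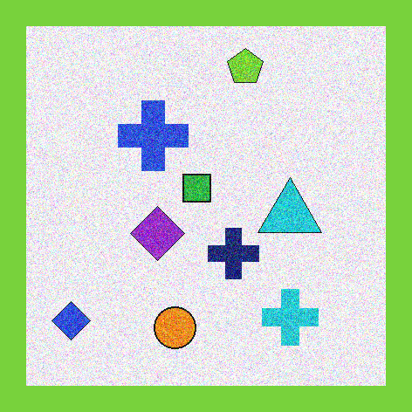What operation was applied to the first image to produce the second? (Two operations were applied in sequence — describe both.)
The transformation is: degraded with strong gaussian noise, then framed with a lime border.

Random speckle covers the whole image, including the flat background. A solid lime frame runs around the edge of the second image, with the content slightly shrunk inside it.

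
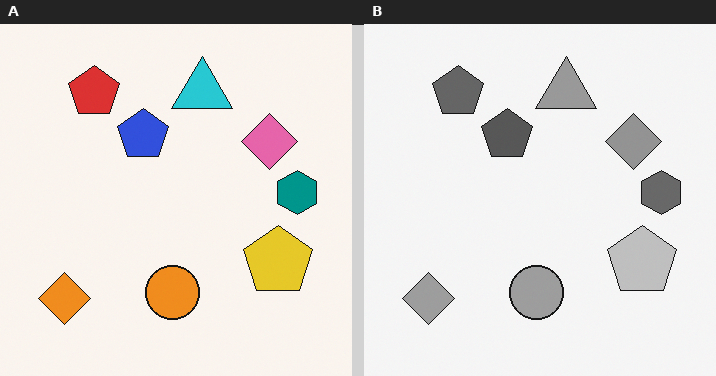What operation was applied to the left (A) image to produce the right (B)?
The image was converted to grayscale.

All color is removed — every shape is now a shade of grey.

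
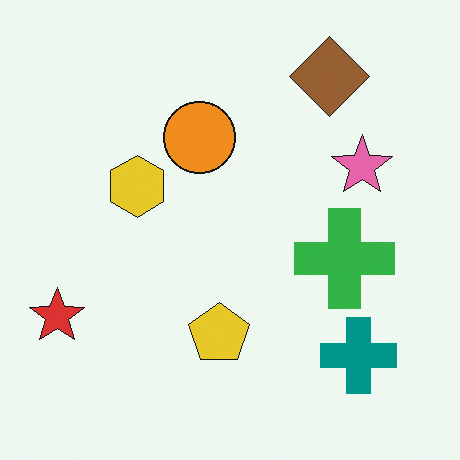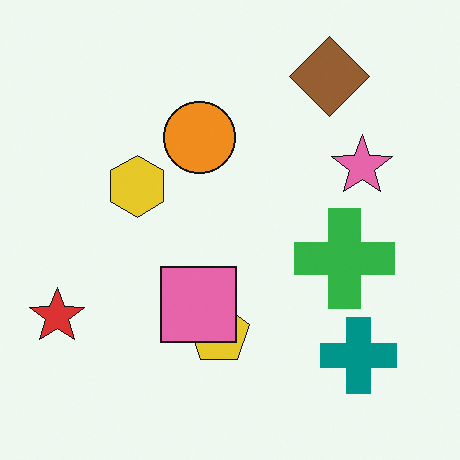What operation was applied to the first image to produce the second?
The image was overlaid with an additional pink square.

A pink square appears in the second image that is absent from the first.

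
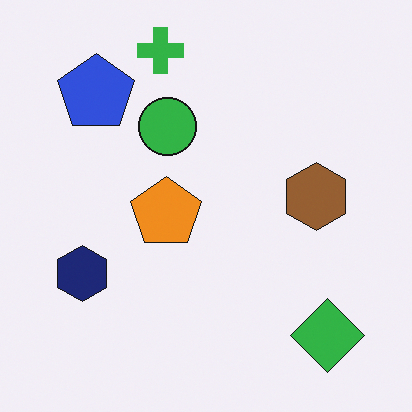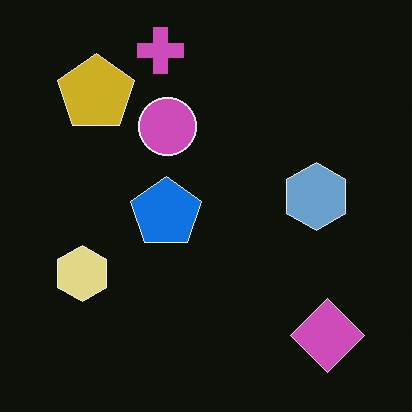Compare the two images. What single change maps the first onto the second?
Color-inverted (negative).

The light background has become dark and every shape's color is its complement — a photographic negative.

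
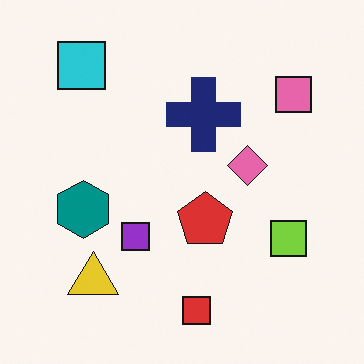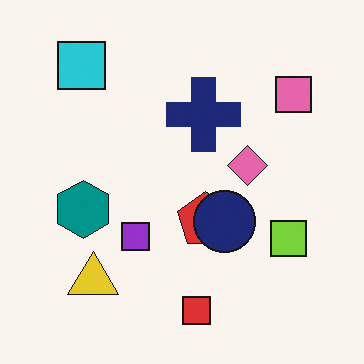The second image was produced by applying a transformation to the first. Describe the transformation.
The second image is the first overlaid with an additional navy circle.

A navy circle appears in the second image that is absent from the first.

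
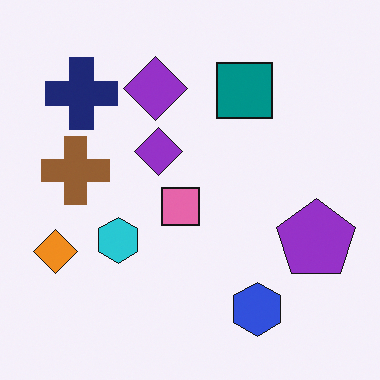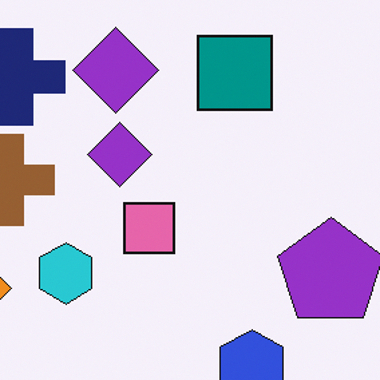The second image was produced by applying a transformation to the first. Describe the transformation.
Cropped slightly and scaled back up.

The visible shapes are larger and the field of view is narrower; shapes near the original edges may be partly or wholly outside the frame — a crop-and-rescale.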